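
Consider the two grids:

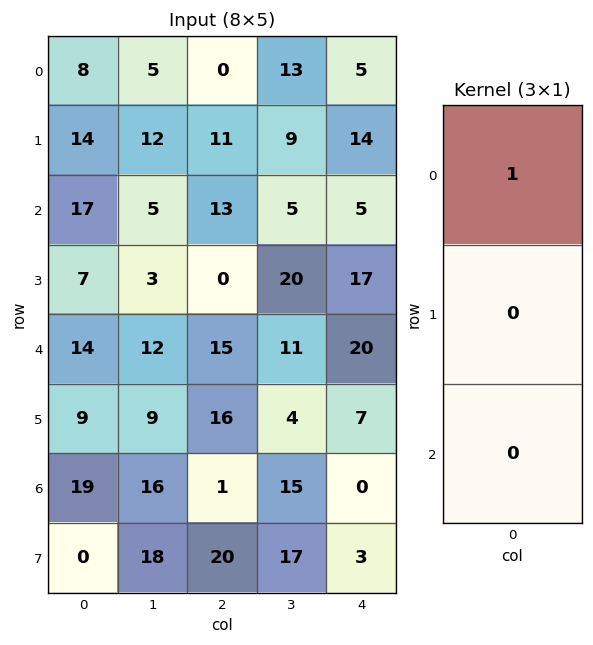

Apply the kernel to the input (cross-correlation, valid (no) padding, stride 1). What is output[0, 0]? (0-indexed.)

The receptive field on the input at this output position is [8 / 14 / 17]. Elementwise product with the kernel and sum: 8·1.

8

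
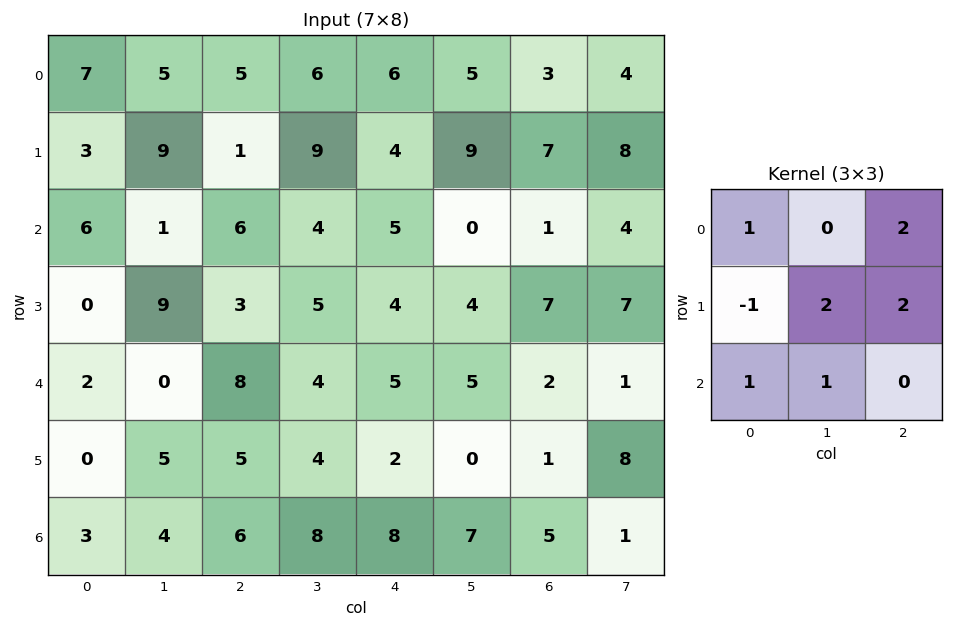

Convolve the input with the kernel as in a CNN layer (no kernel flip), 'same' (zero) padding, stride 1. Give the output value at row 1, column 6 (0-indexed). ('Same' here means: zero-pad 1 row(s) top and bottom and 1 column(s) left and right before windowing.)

35

The receptive field on the zero-padded input at this output position is [5 3 4 / 9 7 8 / 0 1 4]. Elementwise product with the kernel and sum: 5·1 + 4·2 + 9·-1 + 7·2 + 8·2 + 0·1 + 1·1.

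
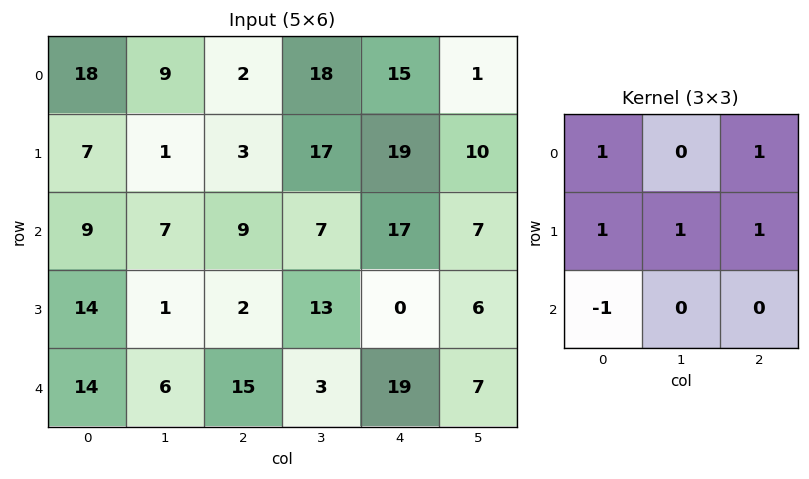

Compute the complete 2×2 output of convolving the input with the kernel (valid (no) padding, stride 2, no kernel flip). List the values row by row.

22 47
21 26

Output[0,0]: The receptive field on the input at this output position is [18 9 2 / 7 1 3 / 9 7 9]. Elementwise product with the kernel and sum: 18·1 + 2·1 + 7·1 + 1·1 + 3·1 + 9·-1.
Output[0,1]: The receptive field on the input at this output position is [2 18 15 / 3 17 19 / 9 7 17]. Elementwise product with the kernel and sum: 2·1 + 15·1 + 3·1 + 17·1 + 19·1 + 9·-1.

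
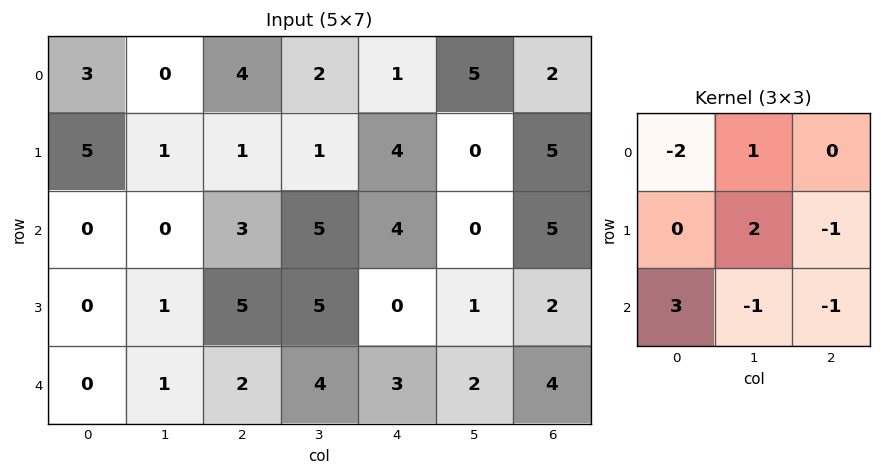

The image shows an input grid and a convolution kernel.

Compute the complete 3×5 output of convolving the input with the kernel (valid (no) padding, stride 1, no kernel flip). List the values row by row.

-8 -3 -8 16 5
-18 -7 15 24 -16
-6 5 8 0 -5

Output[0,0]: The receptive field on the input at this output position is [3 0 4 / 5 1 1 / 0 0 3]. Elementwise product with the kernel and sum: 3·-2 + 0·1 + 1·2 + 1·-1 + 0·3 + 0·-1 + 3·-1.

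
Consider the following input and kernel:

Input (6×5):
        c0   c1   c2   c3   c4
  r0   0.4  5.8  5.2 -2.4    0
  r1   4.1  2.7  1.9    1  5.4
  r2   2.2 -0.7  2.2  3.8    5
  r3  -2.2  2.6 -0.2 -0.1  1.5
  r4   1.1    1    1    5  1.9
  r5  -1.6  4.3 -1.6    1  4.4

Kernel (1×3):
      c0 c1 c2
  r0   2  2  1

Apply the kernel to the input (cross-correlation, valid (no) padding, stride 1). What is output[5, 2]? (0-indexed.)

The receptive field on the input at this output position is [-1.6 1 4.4]. Elementwise product with the kernel and sum: -1.6·2 + 1·2 + 4.4·1.

3.2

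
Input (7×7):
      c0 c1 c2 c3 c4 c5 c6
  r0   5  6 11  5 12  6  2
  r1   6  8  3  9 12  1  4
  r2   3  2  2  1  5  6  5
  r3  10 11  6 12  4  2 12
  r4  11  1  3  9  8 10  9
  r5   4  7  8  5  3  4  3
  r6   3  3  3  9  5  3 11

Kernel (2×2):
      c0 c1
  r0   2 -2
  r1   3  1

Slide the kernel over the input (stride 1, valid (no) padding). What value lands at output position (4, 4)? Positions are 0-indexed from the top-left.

9

The receptive field on the input at this output position is [8 10 / 3 4]. Elementwise product with the kernel and sum: 8·2 + 10·-2 + 3·3 + 4·1.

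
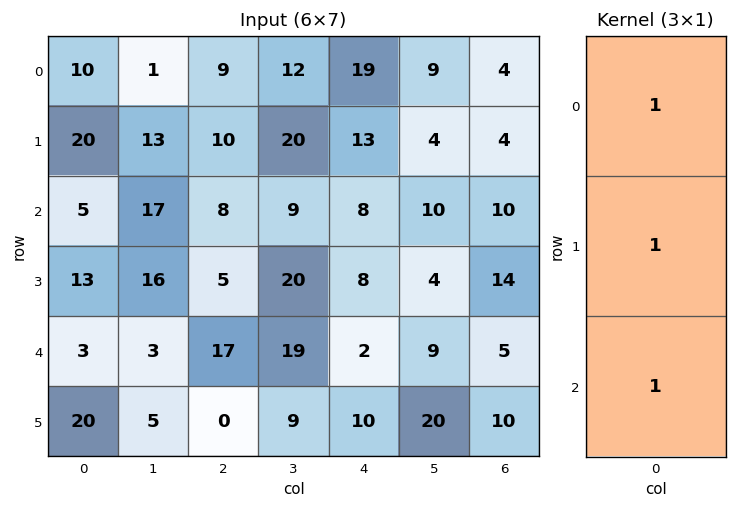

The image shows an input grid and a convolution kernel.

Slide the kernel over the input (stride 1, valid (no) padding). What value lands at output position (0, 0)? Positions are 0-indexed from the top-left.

The receptive field on the input at this output position is [10 / 20 / 5]. Elementwise product with the kernel and sum: 10·1 + 20·1 + 5·1.

35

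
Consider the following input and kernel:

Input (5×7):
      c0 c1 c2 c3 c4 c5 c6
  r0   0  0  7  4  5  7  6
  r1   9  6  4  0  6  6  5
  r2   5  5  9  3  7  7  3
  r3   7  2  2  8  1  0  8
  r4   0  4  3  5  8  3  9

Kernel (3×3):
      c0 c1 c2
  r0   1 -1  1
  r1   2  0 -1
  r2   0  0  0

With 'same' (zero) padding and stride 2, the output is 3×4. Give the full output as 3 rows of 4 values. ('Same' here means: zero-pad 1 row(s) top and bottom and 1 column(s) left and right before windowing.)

0 -4 1 14
-8 9 -1 15
-9 11 14 -2

Output[0,0]: The receptive field on the zero-padded input at this output position is [0 0 0 / 0 0 0 / 0 9 6]. Elementwise product with the kernel and sum: 0·1 + 0·-1 + 0·1 + 0·2 + 0·-1.
Output[0,1]: The receptive field on the zero-padded input at this output position is [0 0 0 / 0 7 4 / 6 4 0]. Elementwise product with the kernel and sum: 0·1 + 0·-1 + 0·1 + 0·2 + 4·-1.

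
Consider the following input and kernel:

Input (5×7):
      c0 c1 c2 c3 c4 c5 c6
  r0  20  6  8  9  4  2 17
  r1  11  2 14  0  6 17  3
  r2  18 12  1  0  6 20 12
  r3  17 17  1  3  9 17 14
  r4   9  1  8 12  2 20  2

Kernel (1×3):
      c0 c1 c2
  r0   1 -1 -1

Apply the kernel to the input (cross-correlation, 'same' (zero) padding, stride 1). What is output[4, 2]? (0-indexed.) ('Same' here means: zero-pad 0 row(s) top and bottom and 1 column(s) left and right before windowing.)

-19

The receptive field on the zero-padded input at this output position is [1 8 12]. Elementwise product with the kernel and sum: 1·1 + 8·-1 + 12·-1.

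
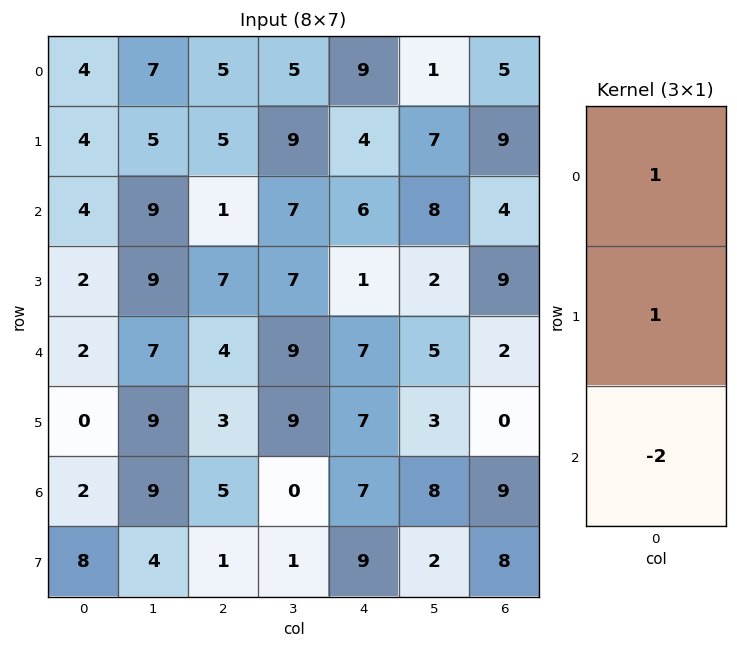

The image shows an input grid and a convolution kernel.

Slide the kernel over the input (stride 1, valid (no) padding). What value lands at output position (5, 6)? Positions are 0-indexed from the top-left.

The receptive field on the input at this output position is [0 / 9 / 8]. Elementwise product with the kernel and sum: 0·1 + 9·1 + 8·-2.

-7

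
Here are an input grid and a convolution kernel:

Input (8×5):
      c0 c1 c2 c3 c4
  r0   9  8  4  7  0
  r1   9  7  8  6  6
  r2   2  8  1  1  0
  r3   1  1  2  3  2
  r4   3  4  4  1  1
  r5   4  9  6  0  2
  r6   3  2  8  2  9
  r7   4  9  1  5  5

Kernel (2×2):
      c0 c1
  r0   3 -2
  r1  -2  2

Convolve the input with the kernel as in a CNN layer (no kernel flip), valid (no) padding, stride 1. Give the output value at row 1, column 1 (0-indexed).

The receptive field on the input at this output position is [7 8 / 8 1]. Elementwise product with the kernel and sum: 7·3 + 8·-2 + 8·-2 + 1·2.

-9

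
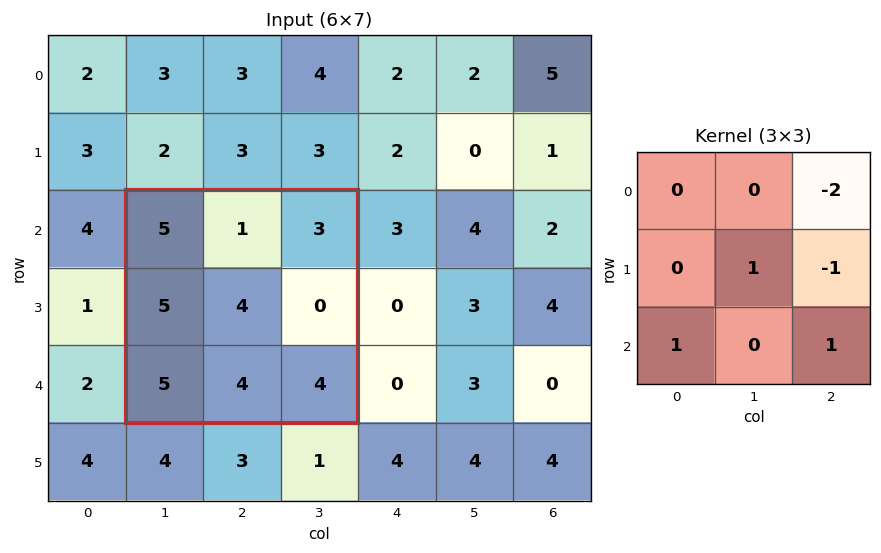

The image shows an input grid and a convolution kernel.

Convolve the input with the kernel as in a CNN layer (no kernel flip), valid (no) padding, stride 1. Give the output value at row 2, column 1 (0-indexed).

The receptive field on the input at this output position is [5 1 3 / 5 4 0 / 5 4 4]. Elementwise product with the kernel and sum: 3·-2 + 4·1 + 0·-1 + 5·1 + 4·1.

7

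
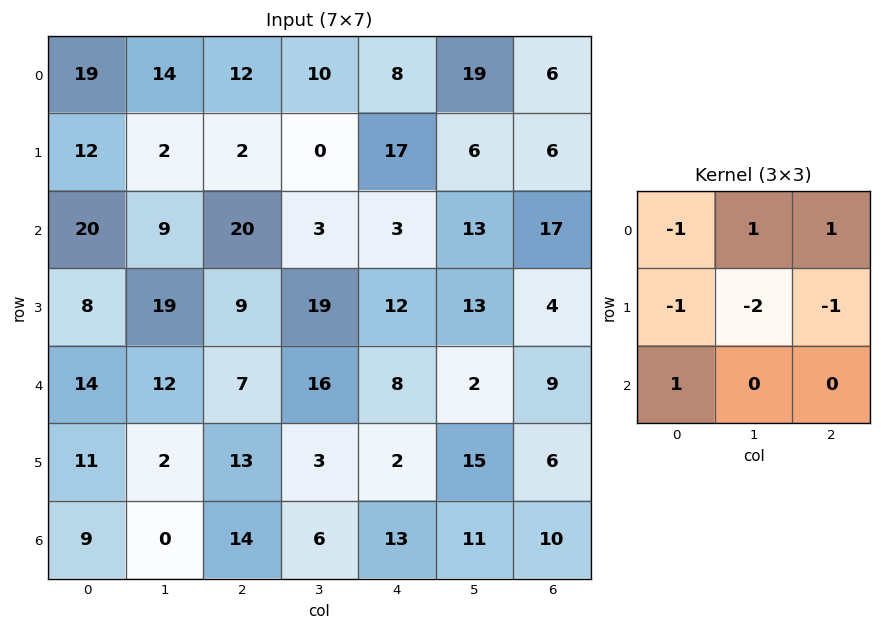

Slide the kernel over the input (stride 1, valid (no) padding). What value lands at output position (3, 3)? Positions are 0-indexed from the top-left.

The receptive field on the input at this output position is [19 12 13 / 16 8 2 / 3 2 15]. Elementwise product with the kernel and sum: 19·-1 + 12·1 + 13·1 + 16·-1 + 8·-2 + 2·-1 + 3·1.

-25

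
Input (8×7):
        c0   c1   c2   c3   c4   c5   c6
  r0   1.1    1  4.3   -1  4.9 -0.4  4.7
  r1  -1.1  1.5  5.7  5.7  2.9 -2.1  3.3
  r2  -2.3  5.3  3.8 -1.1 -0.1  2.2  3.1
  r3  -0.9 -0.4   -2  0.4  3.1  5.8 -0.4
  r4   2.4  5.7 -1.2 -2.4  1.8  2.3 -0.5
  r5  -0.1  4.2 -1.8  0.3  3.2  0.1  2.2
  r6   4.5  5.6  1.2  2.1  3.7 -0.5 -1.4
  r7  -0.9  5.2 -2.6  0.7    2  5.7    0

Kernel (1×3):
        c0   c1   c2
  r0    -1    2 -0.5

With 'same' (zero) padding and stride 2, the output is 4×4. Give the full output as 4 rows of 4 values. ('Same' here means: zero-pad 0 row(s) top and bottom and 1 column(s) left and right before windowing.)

1.7 8.1 11 9.8
-7.25 2.85 -0.2 4
1.95 -6.9 4.85 -3.3
6.2 -4.25 5.55 -2.3

Output[0,0]: The receptive field on the zero-padded input at this output position is [0 1.1 1]. Elementwise product with the kernel and sum: 0·-1 + 1.1·2 + 1·-0.5.
Output[0,1]: The receptive field on the zero-padded input at this output position is [1 4.3 -1]. Elementwise product with the kernel and sum: 1·-1 + 4.3·2 + -1·-0.5.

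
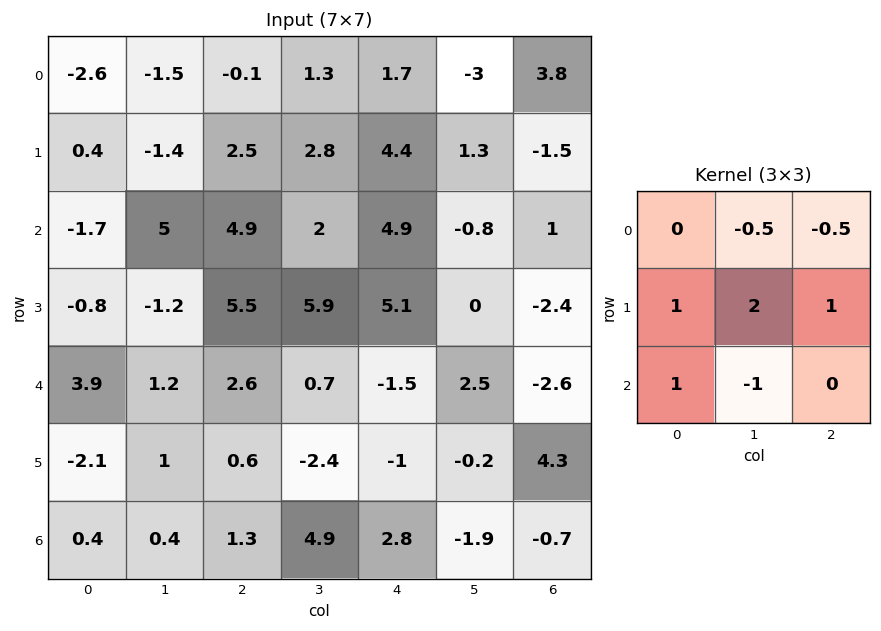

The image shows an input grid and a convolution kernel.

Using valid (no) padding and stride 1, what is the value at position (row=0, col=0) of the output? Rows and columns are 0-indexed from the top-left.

-5.8

The receptive field on the input at this output position is [-2.6 -1.5 -0.1 / 0.4 -1.4 2.5 / -1.7 5 4.9]. Elementwise product with the kernel and sum: -1.5·-0.5 + -0.1·-0.5 + 0.4·1 + -1.4·2 + 2.5·1 + -1.7·1 + 5·-1.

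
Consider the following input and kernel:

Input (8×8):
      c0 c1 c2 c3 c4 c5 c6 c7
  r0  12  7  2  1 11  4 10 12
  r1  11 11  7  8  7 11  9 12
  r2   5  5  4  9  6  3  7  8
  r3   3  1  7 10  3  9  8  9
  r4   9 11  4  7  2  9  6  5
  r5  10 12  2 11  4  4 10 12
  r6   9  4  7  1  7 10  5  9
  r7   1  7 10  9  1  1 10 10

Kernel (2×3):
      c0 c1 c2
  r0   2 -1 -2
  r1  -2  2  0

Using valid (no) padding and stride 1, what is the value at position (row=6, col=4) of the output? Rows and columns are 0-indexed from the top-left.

The receptive field on the input at this output position is [7 10 5 / 1 1 10]. Elementwise product with the kernel and sum: 7·2 + 10·-1 + 5·-2 + 1·-2 + 1·2.

-6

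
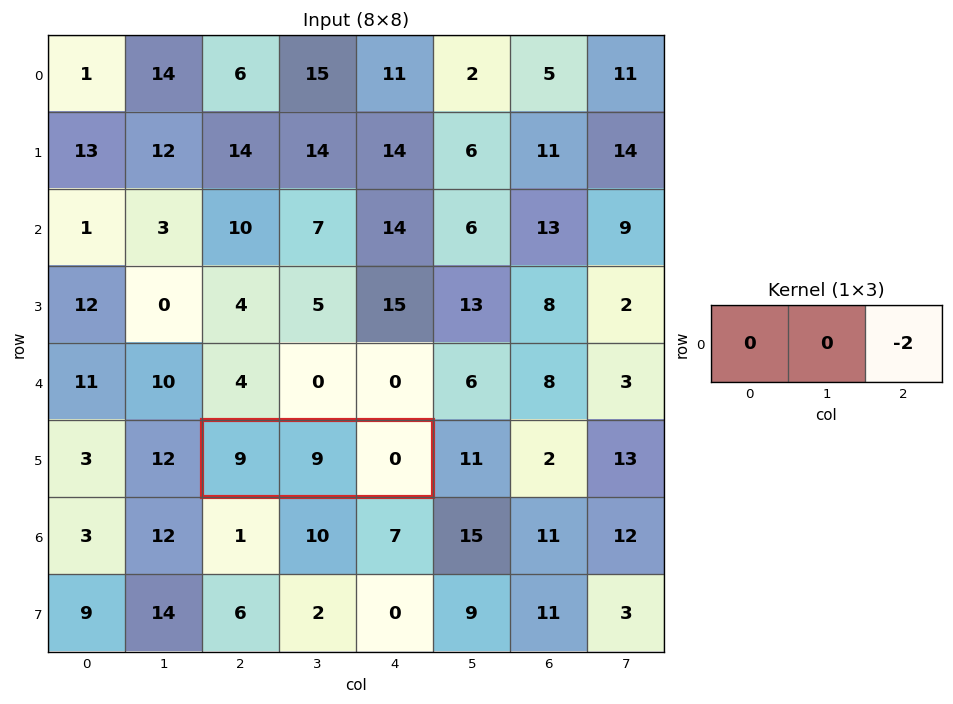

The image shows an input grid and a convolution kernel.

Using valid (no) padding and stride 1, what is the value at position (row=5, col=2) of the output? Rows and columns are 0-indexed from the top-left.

The receptive field on the input at this output position is [9 9 0]. Elementwise product with the kernel and sum: 0·-2.

0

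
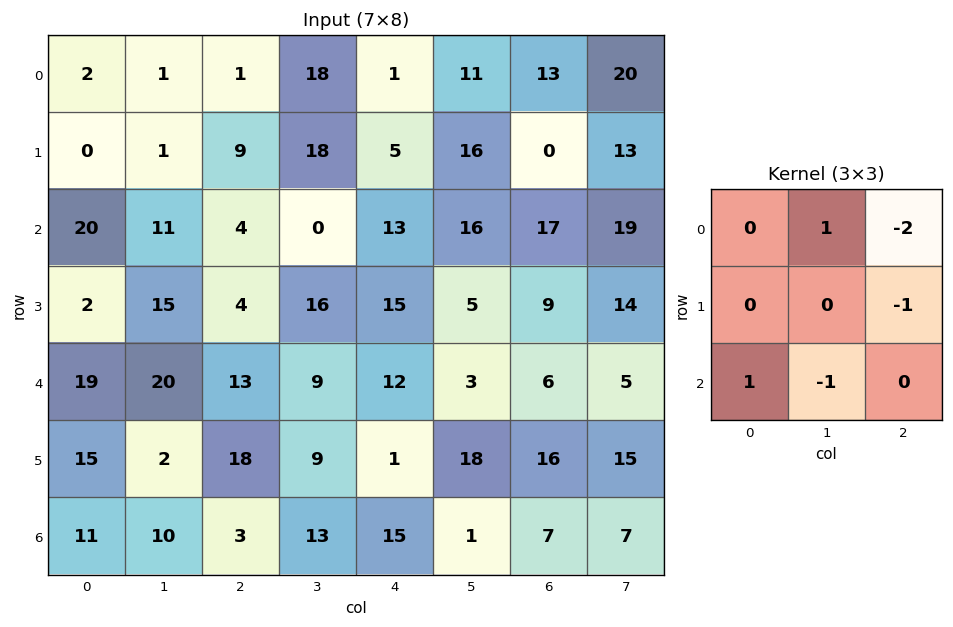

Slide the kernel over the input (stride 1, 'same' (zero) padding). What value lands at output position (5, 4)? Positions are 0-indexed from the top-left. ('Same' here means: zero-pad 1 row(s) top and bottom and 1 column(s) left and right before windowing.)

The receptive field on the zero-padded input at this output position is [9 12 3 / 9 1 18 / 13 15 1]. Elementwise product with the kernel and sum: 12·1 + 3·-2 + 18·-1 + 13·1 + 15·-1.

-14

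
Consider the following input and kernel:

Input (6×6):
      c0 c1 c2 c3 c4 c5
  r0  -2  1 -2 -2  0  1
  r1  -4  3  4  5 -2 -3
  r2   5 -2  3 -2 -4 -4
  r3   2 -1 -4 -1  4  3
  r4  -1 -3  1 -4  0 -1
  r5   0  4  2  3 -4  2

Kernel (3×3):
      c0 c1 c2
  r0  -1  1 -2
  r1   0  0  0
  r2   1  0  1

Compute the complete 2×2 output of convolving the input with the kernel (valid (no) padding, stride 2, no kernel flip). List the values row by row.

15 -1
-13 4

Output[0,0]: The receptive field on the input at this output position is [-2 1 -2 / -4 3 4 / 5 -2 3]. Elementwise product with the kernel and sum: -2·-1 + 1·1 + -2·-2 + 5·1 + 3·1.
Output[0,1]: The receptive field on the input at this output position is [-2 -2 0 / 4 5 -2 / 3 -2 -4]. Elementwise product with the kernel and sum: -2·-1 + -2·1 + 0·-2 + 3·1 + -4·1.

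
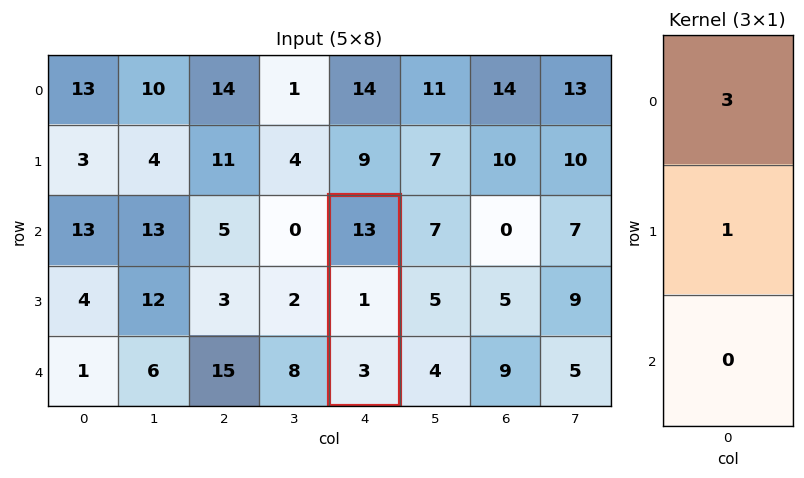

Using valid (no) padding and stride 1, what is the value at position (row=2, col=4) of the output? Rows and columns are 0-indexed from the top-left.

40

The receptive field on the input at this output position is [13 / 1 / 3]. Elementwise product with the kernel and sum: 13·3 + 1·1.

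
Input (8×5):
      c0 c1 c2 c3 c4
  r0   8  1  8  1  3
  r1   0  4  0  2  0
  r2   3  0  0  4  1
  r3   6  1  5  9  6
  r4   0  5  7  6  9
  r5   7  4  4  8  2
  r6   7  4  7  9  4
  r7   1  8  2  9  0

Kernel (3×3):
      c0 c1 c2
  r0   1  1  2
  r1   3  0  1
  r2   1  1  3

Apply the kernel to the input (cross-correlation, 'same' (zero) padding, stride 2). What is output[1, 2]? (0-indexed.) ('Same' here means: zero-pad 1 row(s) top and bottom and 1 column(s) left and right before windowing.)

29

The receptive field on the zero-padded input at this output position is [2 0 0 / 4 1 0 / 9 6 0]. Elementwise product with the kernel and sum: 2·1 + 0·1 + 0·2 + 4·3 + 0·1 + 9·1 + 6·1 + 0·3.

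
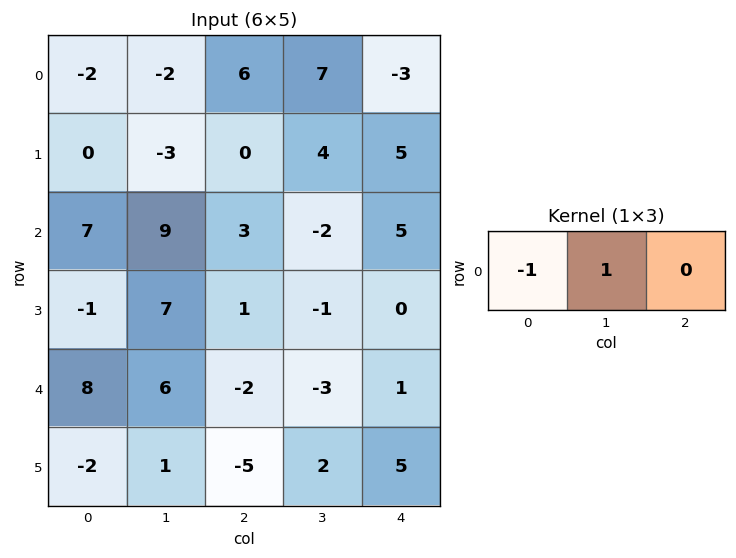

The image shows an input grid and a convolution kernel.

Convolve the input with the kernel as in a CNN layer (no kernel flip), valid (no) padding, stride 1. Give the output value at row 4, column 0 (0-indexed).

-2

The receptive field on the input at this output position is [8 6 -2]. Elementwise product with the kernel and sum: 8·-1 + 6·1.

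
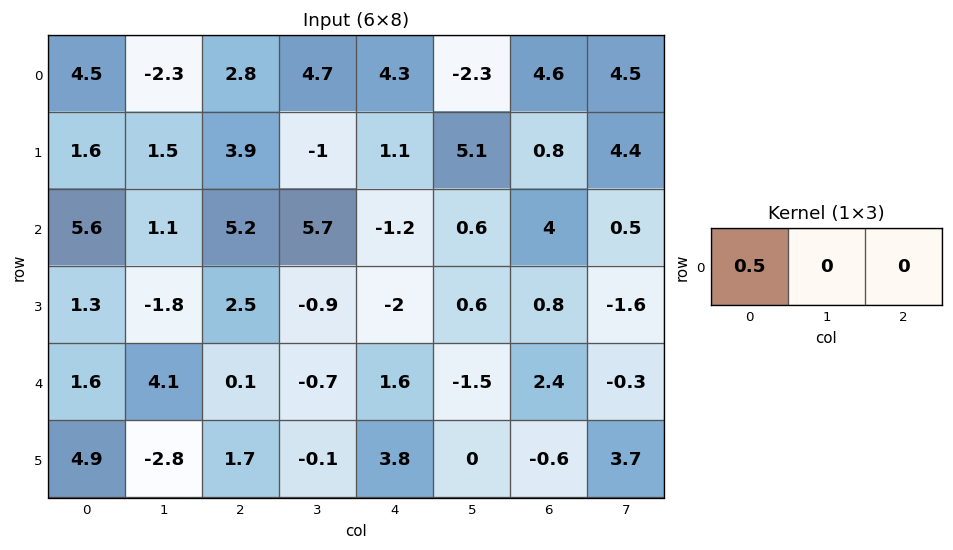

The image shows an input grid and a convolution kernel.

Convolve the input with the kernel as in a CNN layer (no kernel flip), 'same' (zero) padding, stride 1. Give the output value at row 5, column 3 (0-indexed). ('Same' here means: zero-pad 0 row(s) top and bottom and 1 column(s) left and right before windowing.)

0.85

The receptive field on the zero-padded input at this output position is [1.7 -0.1 3.8]. Elementwise product with the kernel and sum: 1.7·0.5.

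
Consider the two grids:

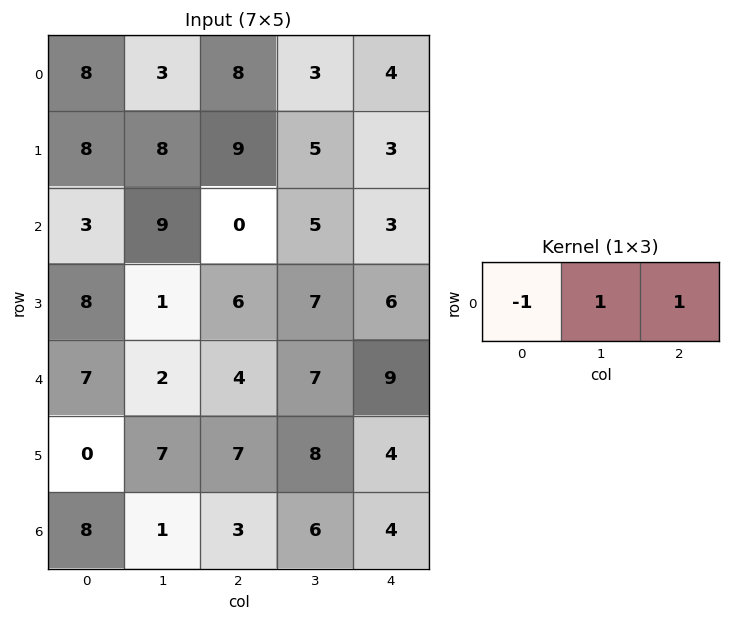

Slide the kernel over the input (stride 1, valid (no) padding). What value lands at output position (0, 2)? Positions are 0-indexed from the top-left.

The receptive field on the input at this output position is [8 3 4]. Elementwise product with the kernel and sum: 8·-1 + 3·1 + 4·1.

-1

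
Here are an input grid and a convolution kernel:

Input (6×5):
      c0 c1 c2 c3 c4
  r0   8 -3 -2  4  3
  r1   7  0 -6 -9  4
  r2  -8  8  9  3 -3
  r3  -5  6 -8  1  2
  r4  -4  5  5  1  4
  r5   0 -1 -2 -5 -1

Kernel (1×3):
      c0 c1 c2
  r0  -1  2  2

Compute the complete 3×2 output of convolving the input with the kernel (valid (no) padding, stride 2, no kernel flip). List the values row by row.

Output[0,0]: The receptive field on the input at this output position is [8 -3 -2]. Elementwise product with the kernel and sum: 8·-1 + -3·2 + -2·2.

-18 16
42 -9
24 5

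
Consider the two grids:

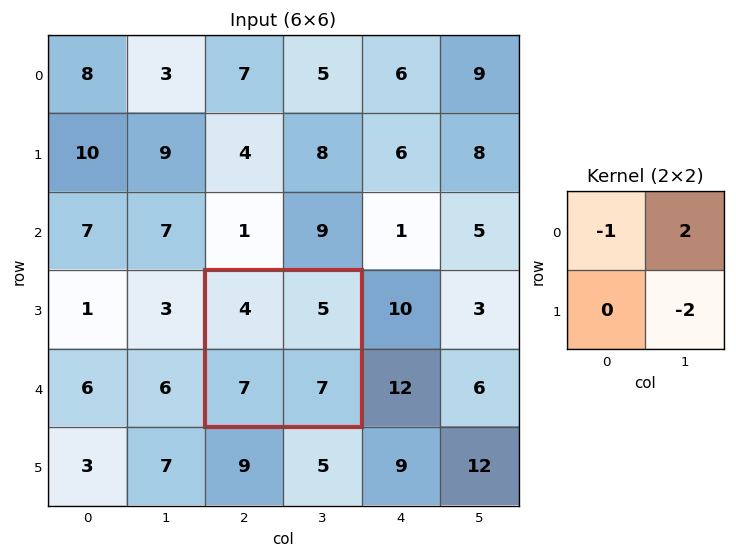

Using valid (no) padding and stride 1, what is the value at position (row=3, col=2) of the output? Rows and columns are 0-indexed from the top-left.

The receptive field on the input at this output position is [4 5 / 7 7]. Elementwise product with the kernel and sum: 4·-1 + 5·2 + 7·-2.

-8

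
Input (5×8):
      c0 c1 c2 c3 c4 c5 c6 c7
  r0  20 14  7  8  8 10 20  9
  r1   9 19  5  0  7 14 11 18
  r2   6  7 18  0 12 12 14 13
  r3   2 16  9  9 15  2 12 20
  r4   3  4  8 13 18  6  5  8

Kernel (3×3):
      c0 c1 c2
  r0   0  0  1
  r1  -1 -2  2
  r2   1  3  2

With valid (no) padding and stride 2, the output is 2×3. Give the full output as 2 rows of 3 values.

Output[0,0]: The receptive field on the input at this output position is [20 14 7 / 9 19 5 / 6 7 18]. Elementwise product with the kernel and sum: 7·1 + 9·-1 + 19·-2 + 5·2 + 6·1 + 7·3 + 18·2.

33 59 83
33 98 65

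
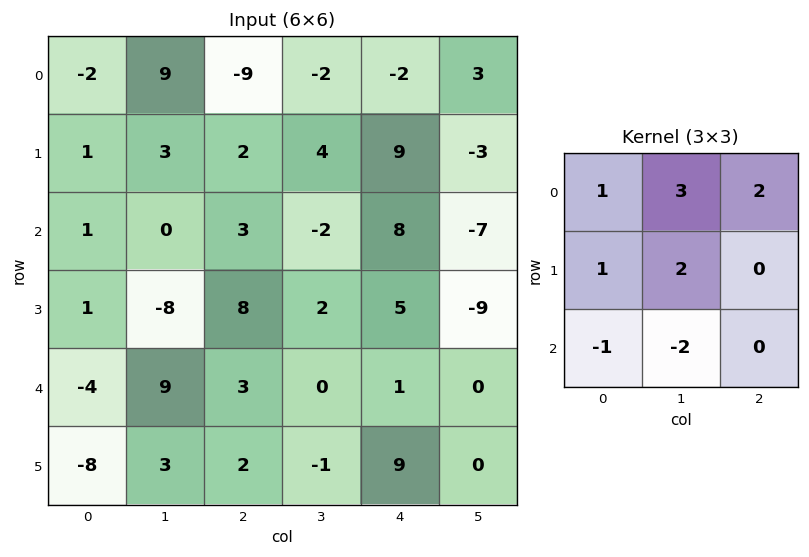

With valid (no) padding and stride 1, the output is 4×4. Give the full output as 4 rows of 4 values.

Output[0,0]: The receptive field on the input at this output position is [-2 9 -9 / 1 3 2 / 1 0 3]. Elementwise product with the kernel and sum: -2·1 + 9·3 + -9·2 + 1·1 + 3·2 + 1·-1 + 0·-2.

13 -21 -8 6
30 15 19 27
-22 -2 22 18
9 28 27 -16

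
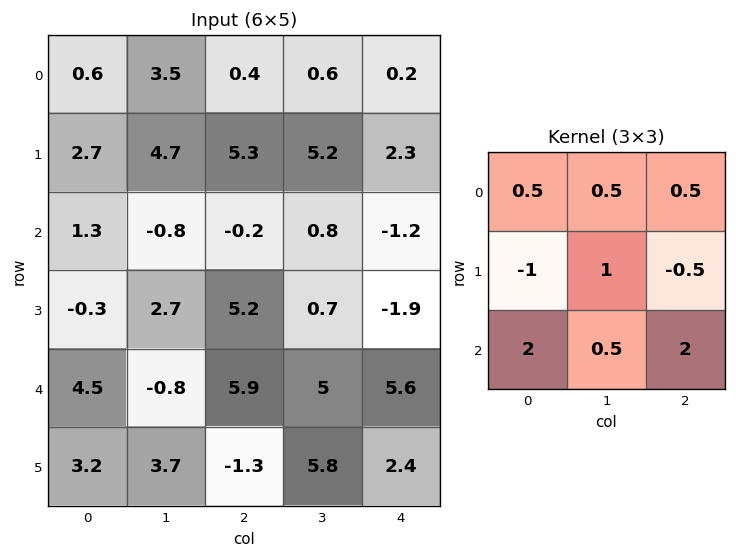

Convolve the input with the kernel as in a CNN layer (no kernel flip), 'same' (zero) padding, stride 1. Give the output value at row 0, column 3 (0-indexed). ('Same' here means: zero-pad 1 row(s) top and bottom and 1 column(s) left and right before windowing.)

17.9

The receptive field on the zero-padded input at this output position is [0 0 0 / 0.4 0.6 0.2 / 5.3 5.2 2.3]. Elementwise product with the kernel and sum: 0·0.5 + 0·0.5 + 0·0.5 + 0.4·-1 + 0.6·1 + 0.2·-0.5 + 5.3·2 + 5.2·0.5 + 2.3·2.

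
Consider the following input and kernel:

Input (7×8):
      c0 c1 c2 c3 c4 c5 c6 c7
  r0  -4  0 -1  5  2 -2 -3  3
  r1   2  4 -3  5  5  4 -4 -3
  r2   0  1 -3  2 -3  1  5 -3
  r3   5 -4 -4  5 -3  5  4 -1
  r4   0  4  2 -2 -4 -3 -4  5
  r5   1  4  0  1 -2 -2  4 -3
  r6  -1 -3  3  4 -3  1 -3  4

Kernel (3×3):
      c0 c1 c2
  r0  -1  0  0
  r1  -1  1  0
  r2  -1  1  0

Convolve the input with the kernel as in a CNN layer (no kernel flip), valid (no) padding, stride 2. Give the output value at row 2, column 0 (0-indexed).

1

The receptive field on the input at this output position is [0 4 2 / 1 4 0 / -1 -3 3]. Elementwise product with the kernel and sum: 0·-1 + 1·-1 + 4·1 + -1·-1 + -3·1.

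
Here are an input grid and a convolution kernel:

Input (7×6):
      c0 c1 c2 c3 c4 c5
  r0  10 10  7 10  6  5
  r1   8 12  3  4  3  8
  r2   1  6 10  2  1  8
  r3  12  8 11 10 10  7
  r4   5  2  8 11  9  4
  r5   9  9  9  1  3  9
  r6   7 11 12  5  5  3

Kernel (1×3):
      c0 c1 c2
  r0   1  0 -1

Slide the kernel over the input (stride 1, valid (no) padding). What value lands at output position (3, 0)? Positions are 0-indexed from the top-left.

1

The receptive field on the input at this output position is [12 8 11]. Elementwise product with the kernel and sum: 12·1 + 11·-1.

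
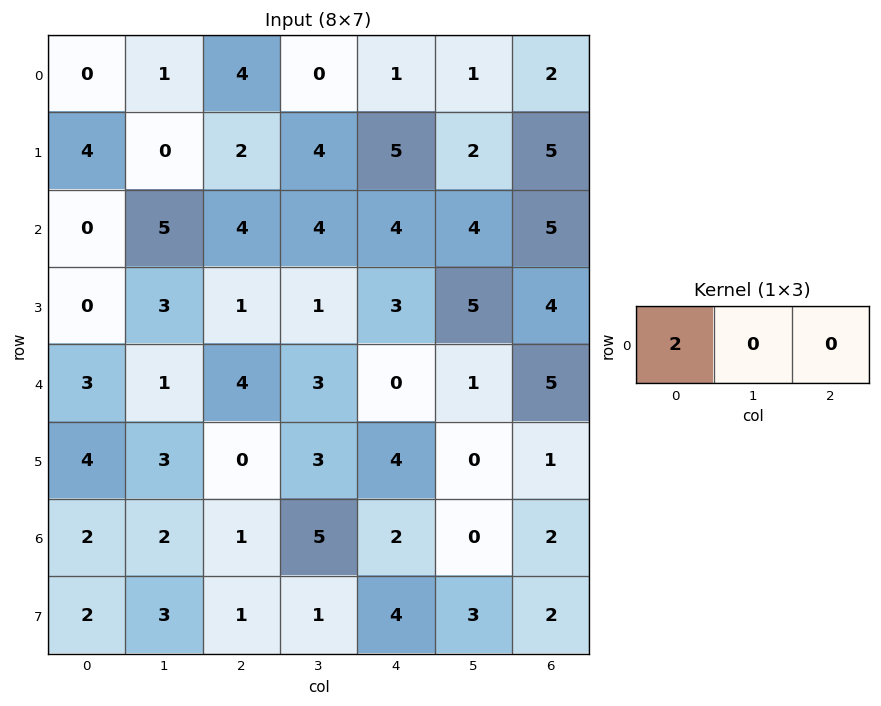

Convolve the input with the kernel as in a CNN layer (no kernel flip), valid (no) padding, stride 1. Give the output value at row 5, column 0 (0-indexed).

The receptive field on the input at this output position is [4 3 0]. Elementwise product with the kernel and sum: 4·2.

8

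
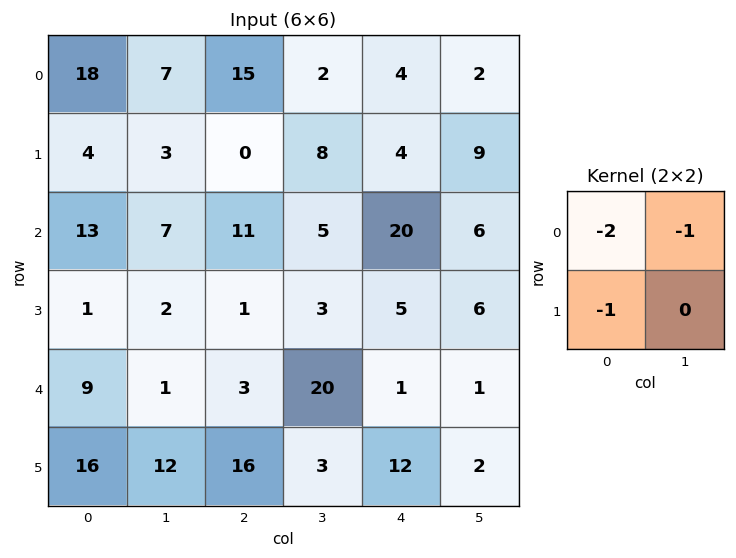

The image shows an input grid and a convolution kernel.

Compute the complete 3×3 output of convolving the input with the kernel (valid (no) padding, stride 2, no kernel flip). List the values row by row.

-47 -32 -14
-34 -28 -51
-35 -42 -15

Output[0,0]: The receptive field on the input at this output position is [18 7 / 4 3]. Elementwise product with the kernel and sum: 18·-2 + 7·-1 + 4·-1.
Output[0,1]: The receptive field on the input at this output position is [15 2 / 0 8]. Elementwise product with the kernel and sum: 15·-2 + 2·-1 + 0·-1.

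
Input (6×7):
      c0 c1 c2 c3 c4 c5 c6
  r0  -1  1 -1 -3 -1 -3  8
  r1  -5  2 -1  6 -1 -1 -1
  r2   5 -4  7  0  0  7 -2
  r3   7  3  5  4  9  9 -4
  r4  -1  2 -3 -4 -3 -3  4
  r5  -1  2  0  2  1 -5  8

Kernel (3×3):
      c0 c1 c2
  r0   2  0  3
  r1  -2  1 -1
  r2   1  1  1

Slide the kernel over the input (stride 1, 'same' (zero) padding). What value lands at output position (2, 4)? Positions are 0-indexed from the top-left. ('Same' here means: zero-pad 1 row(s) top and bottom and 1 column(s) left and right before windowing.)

The receptive field on the zero-padded input at this output position is [6 -1 -1 / 0 0 7 / 4 9 9]. Elementwise product with the kernel and sum: 6·2 + -1·3 + 0·-2 + 0·1 + 7·-1 + 4·1 + 9·1 + 9·1.

24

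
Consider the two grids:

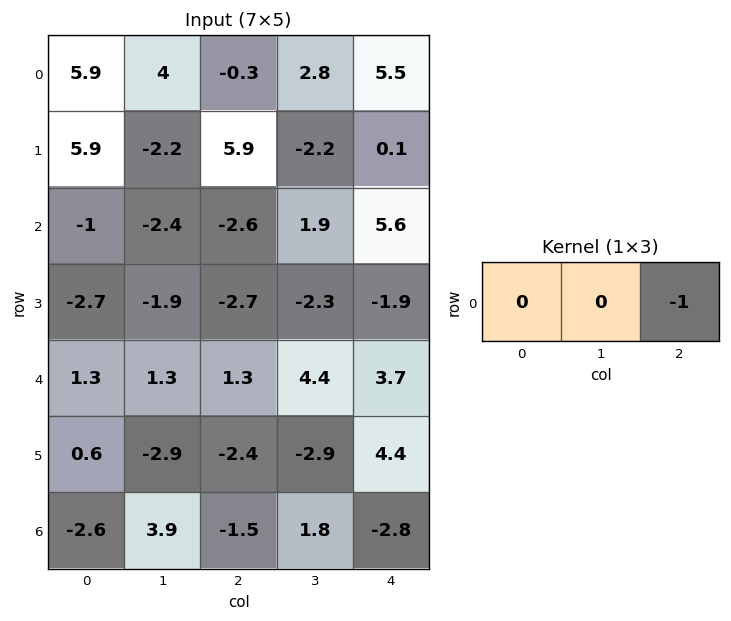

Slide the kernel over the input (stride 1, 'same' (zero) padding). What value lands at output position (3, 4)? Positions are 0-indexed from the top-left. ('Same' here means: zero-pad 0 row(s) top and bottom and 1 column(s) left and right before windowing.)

The receptive field on the zero-padded input at this output position is [-2.3 -1.9 0]. Elementwise product with the kernel and sum: 0·-1.

0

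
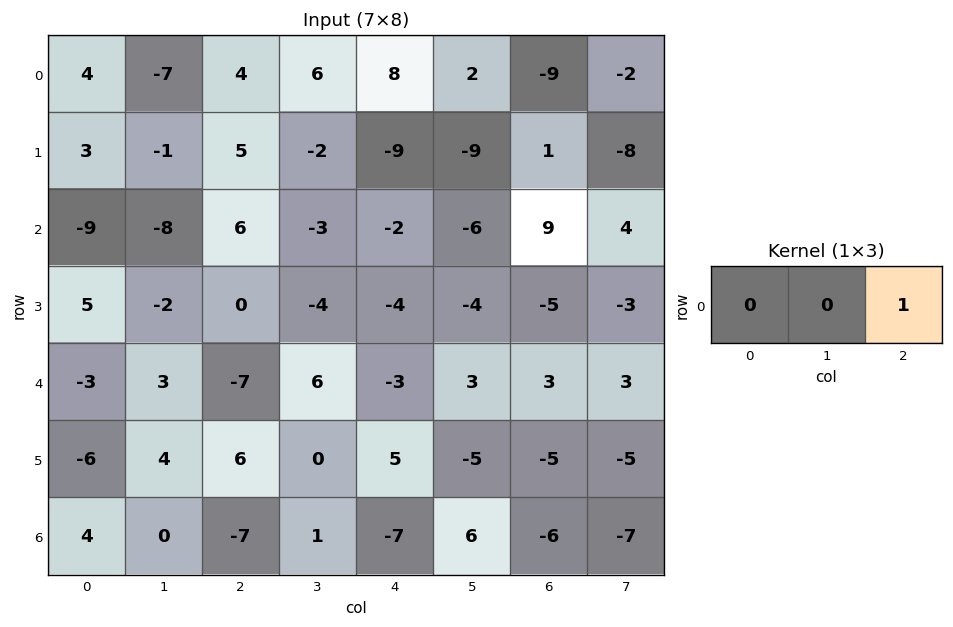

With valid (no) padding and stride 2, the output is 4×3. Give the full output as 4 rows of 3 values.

Output[0,0]: The receptive field on the input at this output position is [4 -7 4]. Elementwise product with the kernel and sum: 4·1.

4 8 -9
6 -2 9
-7 -3 3
-7 -7 -6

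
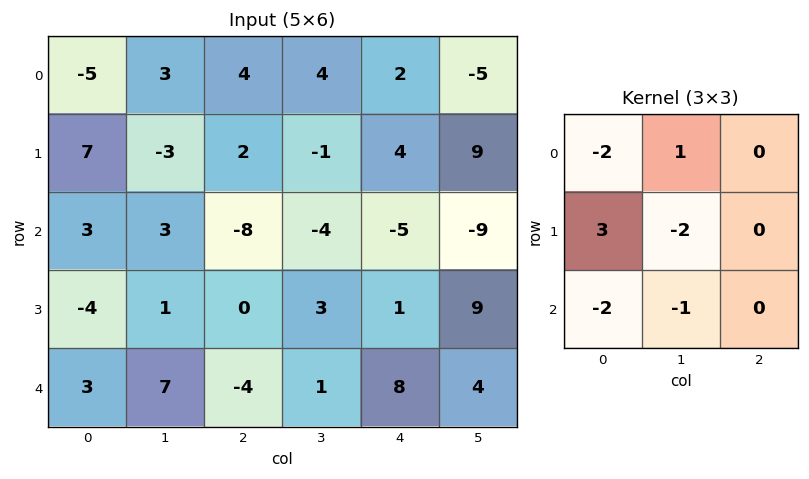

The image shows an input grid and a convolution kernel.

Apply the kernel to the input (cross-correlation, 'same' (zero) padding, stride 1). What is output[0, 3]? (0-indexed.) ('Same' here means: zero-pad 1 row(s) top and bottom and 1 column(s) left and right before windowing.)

The receptive field on the zero-padded input at this output position is [0 0 0 / 4 4 2 / 2 -1 4]. Elementwise product with the kernel and sum: 0·-2 + 0·1 + 4·3 + 4·-2 + 2·-2 + -1·-1.

1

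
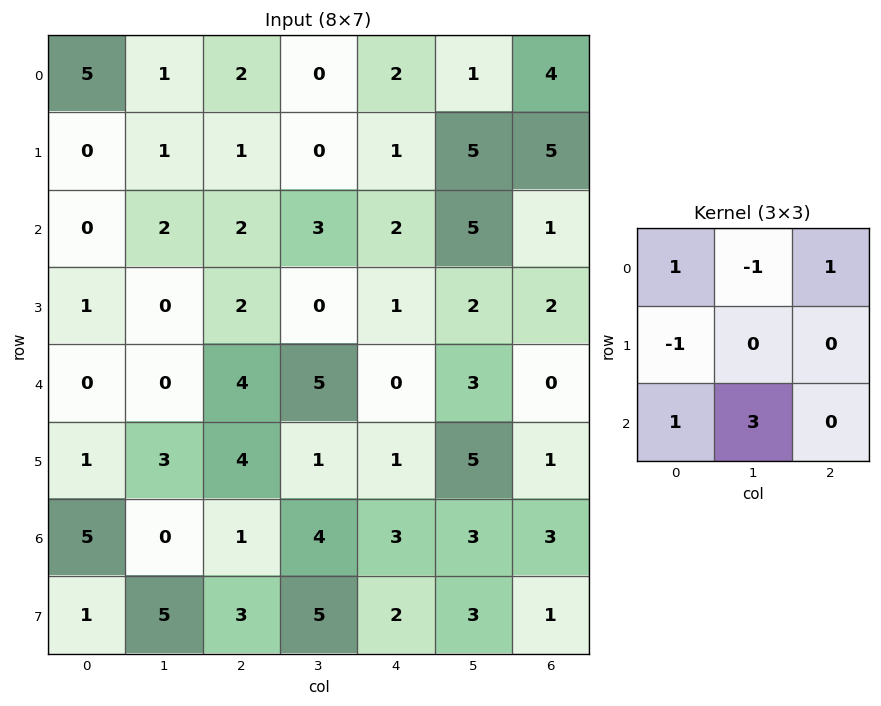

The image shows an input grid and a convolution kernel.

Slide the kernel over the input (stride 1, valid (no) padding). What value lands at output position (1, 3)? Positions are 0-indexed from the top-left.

4

The receptive field on the input at this output position is [0 1 5 / 3 2 5 / 0 1 2]. Elementwise product with the kernel and sum: 0·1 + 1·-1 + 5·1 + 3·-1 + 0·1 + 1·3.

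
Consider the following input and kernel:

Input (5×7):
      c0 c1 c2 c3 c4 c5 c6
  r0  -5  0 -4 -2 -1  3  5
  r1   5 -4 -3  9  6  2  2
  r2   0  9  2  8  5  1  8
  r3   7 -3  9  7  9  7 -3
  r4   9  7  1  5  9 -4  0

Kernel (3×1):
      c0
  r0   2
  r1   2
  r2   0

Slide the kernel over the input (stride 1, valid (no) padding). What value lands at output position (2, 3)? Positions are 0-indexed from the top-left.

30

The receptive field on the input at this output position is [8 / 7 / 5]. Elementwise product with the kernel and sum: 8·2 + 7·2.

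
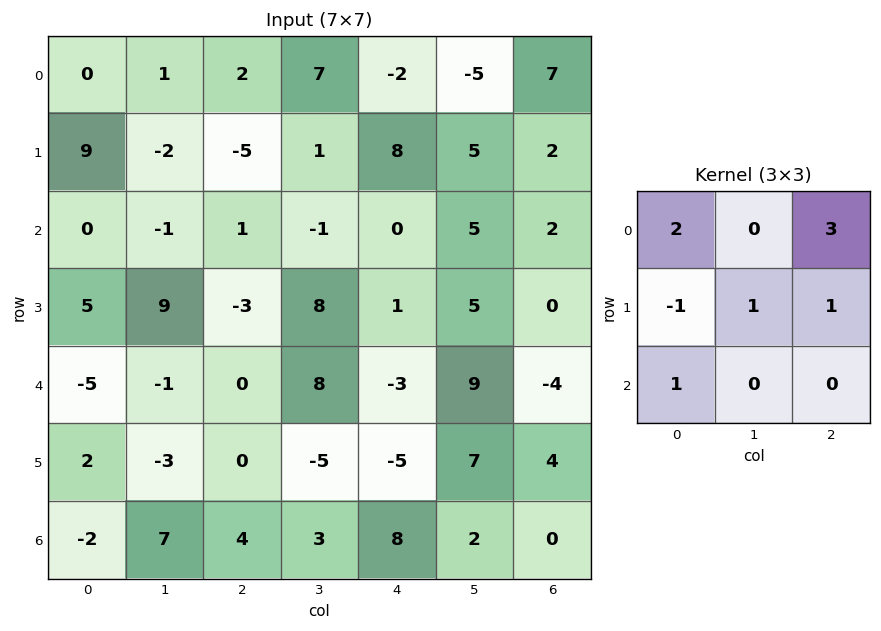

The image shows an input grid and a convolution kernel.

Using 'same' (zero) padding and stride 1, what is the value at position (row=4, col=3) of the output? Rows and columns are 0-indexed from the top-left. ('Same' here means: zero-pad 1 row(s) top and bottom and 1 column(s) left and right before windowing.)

2

The receptive field on the zero-padded input at this output position is [-3 8 1 / 0 8 -3 / 0 -5 -5]. Elementwise product with the kernel and sum: -3·2 + 1·3 + 0·-1 + 8·1 + -3·1 + 0·1.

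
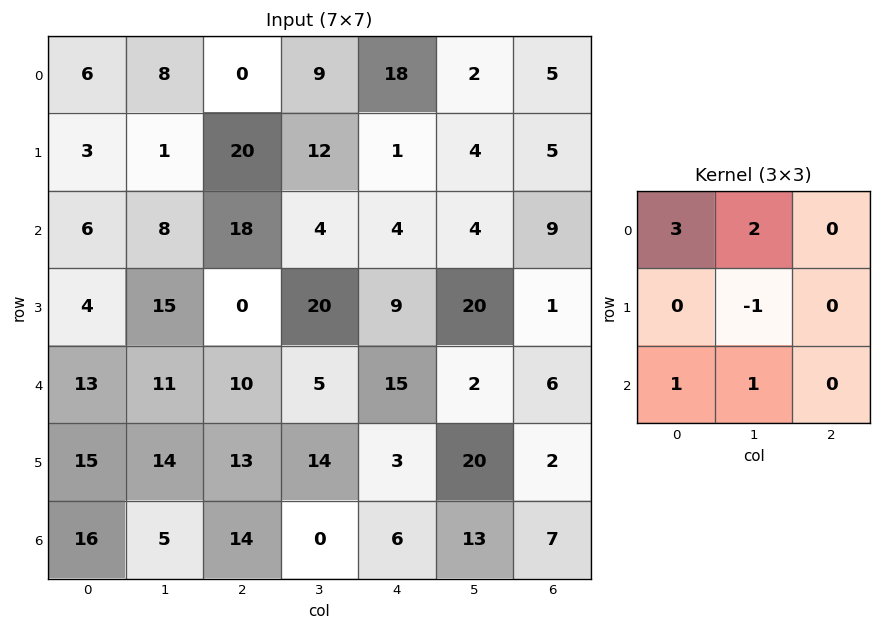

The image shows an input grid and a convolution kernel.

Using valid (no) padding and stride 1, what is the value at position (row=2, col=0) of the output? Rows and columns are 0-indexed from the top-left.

The receptive field on the input at this output position is [6 8 18 / 4 15 0 / 13 11 10]. Elementwise product with the kernel and sum: 6·3 + 8·2 + 15·-1 + 13·1 + 11·1.

43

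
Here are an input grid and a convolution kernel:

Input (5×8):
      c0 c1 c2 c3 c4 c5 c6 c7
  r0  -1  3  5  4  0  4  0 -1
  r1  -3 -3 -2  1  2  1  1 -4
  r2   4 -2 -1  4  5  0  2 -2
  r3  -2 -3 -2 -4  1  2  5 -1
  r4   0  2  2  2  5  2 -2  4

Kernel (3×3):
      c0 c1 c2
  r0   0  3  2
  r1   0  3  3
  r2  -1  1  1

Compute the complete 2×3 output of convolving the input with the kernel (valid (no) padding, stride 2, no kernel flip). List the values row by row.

Output[0,0]: The receptive field on the input at this output position is [-1 3 5 / -3 -3 -2 / 4 -2 -1]. Elementwise product with the kernel and sum: 3·3 + 5·2 + -3·3 + -2·3 + 4·-1 + -2·1 + -1·1.

-3 31 15
-19 18 20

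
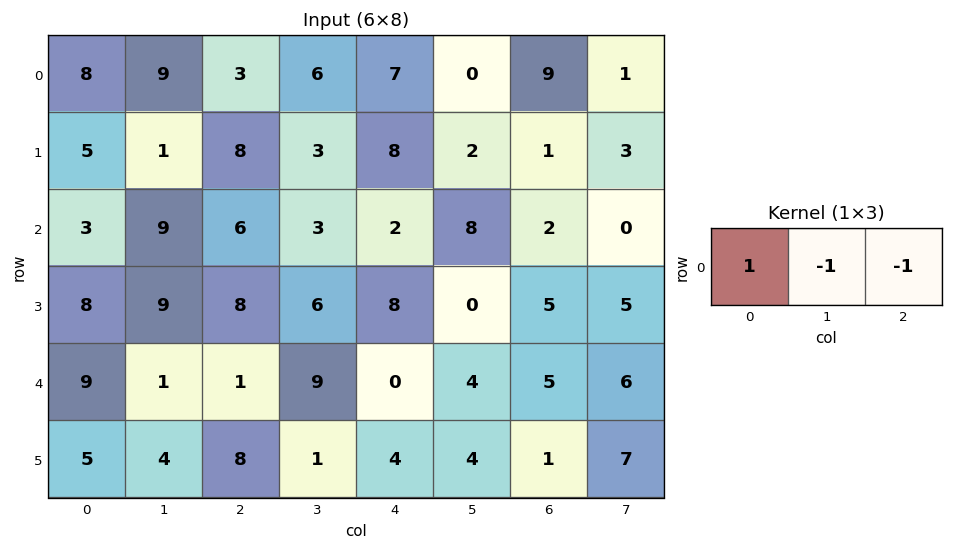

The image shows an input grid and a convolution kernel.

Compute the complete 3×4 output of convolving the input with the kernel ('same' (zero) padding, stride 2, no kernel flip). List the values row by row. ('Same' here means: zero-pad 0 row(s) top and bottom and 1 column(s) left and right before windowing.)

-17 0 -1 -10
-12 0 -7 6
-10 -9 5 -7

Output[0,0]: The receptive field on the zero-padded input at this output position is [0 8 9]. Elementwise product with the kernel and sum: 0·1 + 8·-1 + 9·-1.
Output[0,1]: The receptive field on the zero-padded input at this output position is [9 3 6]. Elementwise product with the kernel and sum: 9·1 + 3·-1 + 6·-1.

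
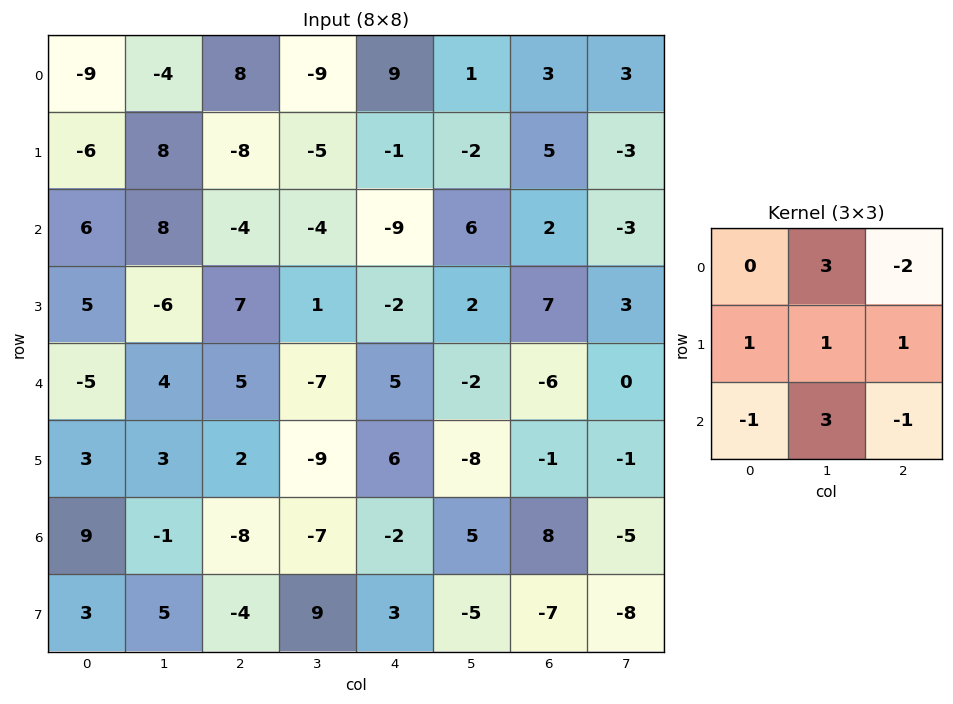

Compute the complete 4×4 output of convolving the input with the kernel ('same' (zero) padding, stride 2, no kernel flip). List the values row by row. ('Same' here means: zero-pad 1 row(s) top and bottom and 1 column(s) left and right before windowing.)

Output[0,0]: The receptive field on the zero-padded input at this output position is [0 0 0 / 0 -9 -4 / 0 -6 8]. Elementwise product with the kernel and sum: 0·3 + 0·-2 + 0·1 + -9·1 + -4·1 + 0·-1 + -6·3 + 8·-1.

-39 -32 5 27
1 12 -15 42
32 33 21 13
15 -18 35 -1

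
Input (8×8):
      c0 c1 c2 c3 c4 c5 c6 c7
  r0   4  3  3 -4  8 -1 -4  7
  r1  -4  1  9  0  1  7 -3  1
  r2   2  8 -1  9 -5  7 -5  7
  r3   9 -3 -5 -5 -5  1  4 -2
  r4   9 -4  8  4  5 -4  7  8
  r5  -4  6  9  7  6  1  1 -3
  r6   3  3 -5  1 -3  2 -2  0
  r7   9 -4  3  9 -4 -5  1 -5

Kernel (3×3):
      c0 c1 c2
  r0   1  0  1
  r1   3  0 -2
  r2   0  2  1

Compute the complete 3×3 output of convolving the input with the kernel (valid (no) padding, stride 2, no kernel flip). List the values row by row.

-8 49 22
38 2 -34
-12 27 30

Output[0,0]: The receptive field on the input at this output position is [4 3 3 / -4 1 9 / 2 8 -1]. Elementwise product with the kernel and sum: 4·1 + 3·1 + -4·3 + 9·-2 + 8·2 + -1·1.
Output[0,1]: The receptive field on the input at this output position is [3 -4 8 / 9 0 1 / -1 9 -5]. Elementwise product with the kernel and sum: 3·1 + 8·1 + 9·3 + 1·-2 + 9·2 + -5·1.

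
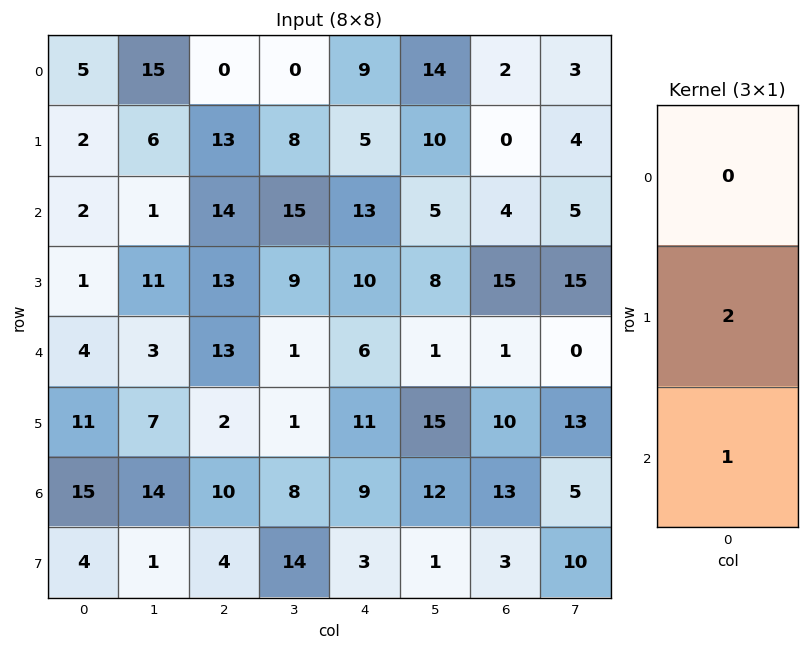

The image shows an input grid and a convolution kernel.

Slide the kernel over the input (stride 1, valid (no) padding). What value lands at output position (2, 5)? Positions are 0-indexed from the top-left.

17

The receptive field on the input at this output position is [5 / 8 / 1]. Elementwise product with the kernel and sum: 8·2 + 1·1.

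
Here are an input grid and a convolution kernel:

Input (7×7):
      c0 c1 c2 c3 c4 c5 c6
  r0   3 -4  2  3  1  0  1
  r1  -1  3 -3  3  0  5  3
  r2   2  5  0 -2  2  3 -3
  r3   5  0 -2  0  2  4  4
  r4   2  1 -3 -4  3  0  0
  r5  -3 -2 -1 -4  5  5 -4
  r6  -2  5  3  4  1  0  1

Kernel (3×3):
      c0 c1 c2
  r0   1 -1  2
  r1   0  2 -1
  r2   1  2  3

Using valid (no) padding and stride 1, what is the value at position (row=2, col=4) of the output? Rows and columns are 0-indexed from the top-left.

The receptive field on the input at this output position is [2 3 -3 / 2 4 4 / 3 0 0]. Elementwise product with the kernel and sum: 2·1 + 3·-1 + -3·2 + 4·2 + 4·-1 + 3·1 + 0·2 + 0·3.

0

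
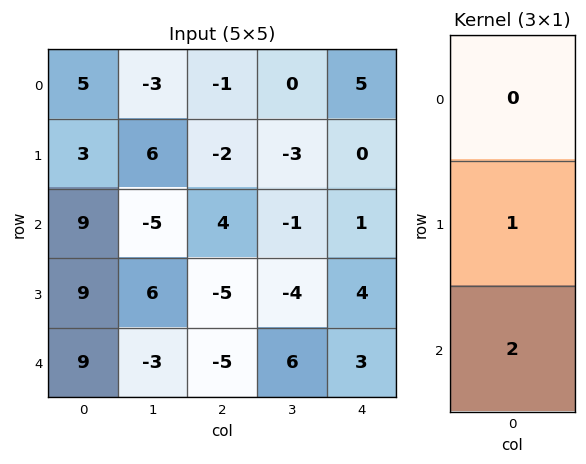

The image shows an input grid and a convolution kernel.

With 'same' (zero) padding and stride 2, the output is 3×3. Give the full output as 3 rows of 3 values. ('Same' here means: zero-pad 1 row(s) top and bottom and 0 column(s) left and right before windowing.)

Output[0,0]: The receptive field on the zero-padded input at this output position is [0 / 5 / 3]. Elementwise product with the kernel and sum: 5·1 + 3·2.

11 -5 5
27 -6 9
9 -5 3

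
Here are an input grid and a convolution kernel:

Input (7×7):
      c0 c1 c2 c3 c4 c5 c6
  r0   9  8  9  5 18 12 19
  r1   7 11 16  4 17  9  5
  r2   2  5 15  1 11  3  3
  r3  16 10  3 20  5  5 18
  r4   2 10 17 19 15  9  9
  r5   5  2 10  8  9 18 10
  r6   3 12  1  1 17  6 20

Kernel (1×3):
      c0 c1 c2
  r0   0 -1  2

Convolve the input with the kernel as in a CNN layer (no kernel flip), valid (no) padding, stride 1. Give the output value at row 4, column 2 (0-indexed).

11

The receptive field on the input at this output position is [17 19 15]. Elementwise product with the kernel and sum: 19·-1 + 15·2.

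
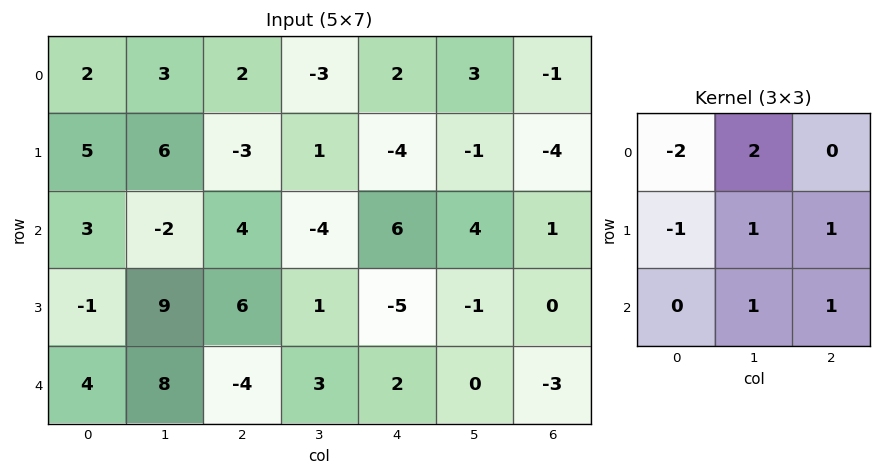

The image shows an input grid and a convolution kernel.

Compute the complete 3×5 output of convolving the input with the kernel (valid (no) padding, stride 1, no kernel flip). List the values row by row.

2 -10 -8 14 6
16 -9 2 -2 4
10 9 -21 15 -3

Output[0,0]: The receptive field on the input at this output position is [2 3 2 / 5 6 -3 / 3 -2 4]. Elementwise product with the kernel and sum: 2·-2 + 3·2 + 5·-1 + 6·1 + -3·1 + -2·1 + 4·1.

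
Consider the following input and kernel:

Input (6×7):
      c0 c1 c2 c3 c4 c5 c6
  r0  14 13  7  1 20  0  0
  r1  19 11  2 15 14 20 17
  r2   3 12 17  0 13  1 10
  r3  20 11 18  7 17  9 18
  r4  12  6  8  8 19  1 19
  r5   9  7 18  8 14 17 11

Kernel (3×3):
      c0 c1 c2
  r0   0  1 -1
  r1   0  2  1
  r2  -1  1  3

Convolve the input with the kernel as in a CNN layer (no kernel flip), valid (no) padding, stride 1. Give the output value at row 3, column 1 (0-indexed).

The receptive field on the input at this output position is [11 18 7 / 6 8 8 / 7 18 8]. Elementwise product with the kernel and sum: 18·1 + 7·-1 + 8·2 + 8·1 + 7·-1 + 18·1 + 8·3.

70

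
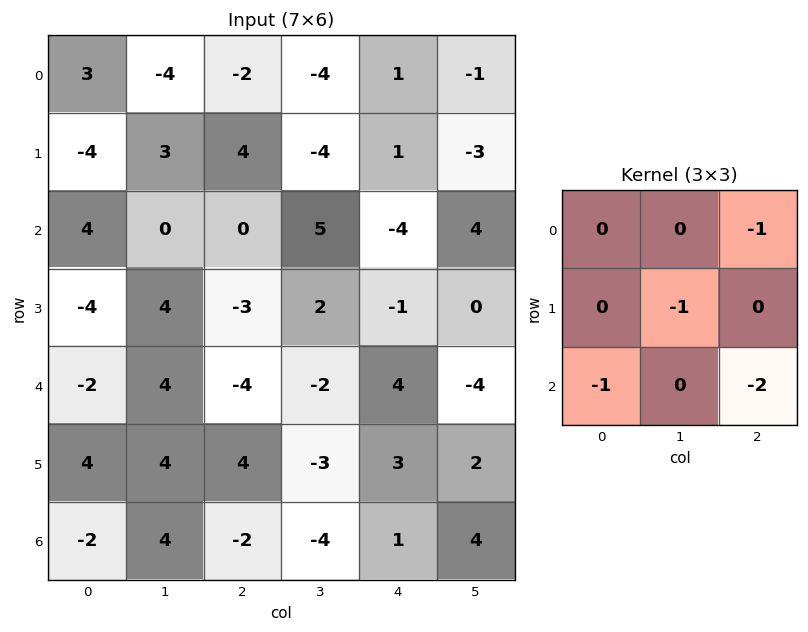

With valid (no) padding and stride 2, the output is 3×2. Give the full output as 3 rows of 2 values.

-5 11
6 -2
6 -1

Output[0,0]: The receptive field on the input at this output position is [3 -4 -2 / -4 3 4 / 4 0 0]. Elementwise product with the kernel and sum: -2·-1 + 3·-1 + 4·-1 + 0·-2.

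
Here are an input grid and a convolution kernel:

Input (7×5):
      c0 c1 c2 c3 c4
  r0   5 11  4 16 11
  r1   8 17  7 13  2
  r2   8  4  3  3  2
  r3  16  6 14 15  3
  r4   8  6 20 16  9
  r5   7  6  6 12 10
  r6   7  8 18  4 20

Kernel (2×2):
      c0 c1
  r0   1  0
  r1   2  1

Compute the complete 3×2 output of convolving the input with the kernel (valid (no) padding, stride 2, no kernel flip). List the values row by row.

Output[0,0]: The receptive field on the input at this output position is [5 11 / 8 17]. Elementwise product with the kernel and sum: 5·1 + 8·2 + 17·1.

38 31
46 46
28 44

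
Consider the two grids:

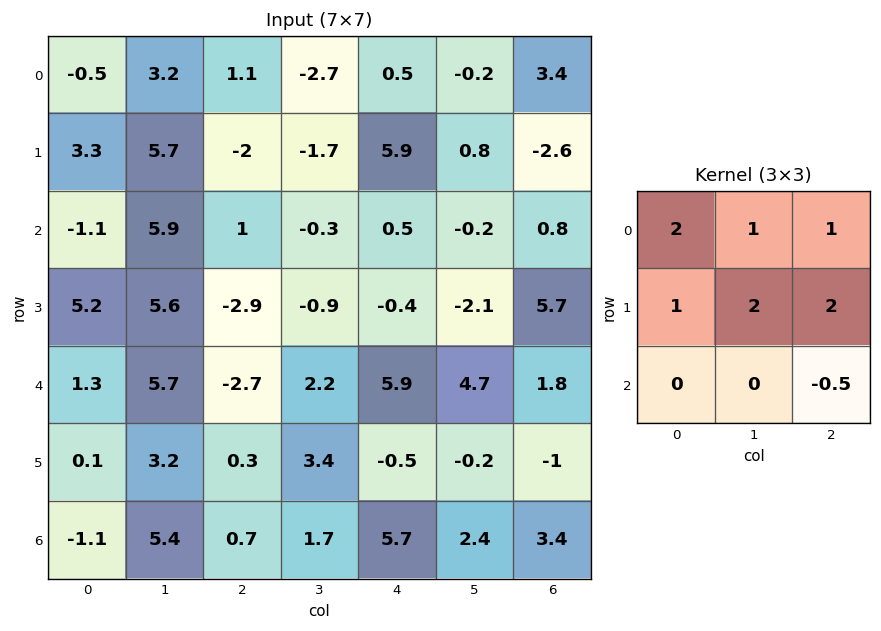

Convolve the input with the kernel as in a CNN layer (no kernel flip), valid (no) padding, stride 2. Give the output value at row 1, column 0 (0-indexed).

16.65

The receptive field on the input at this output position is [-1.1 5.9 1 / 5.2 5.6 -2.9 / 1.3 5.7 -2.7]. Elementwise product with the kernel and sum: -1.1·2 + 5.9·1 + 1·1 + 5.2·1 + 5.6·2 + -2.9·2 + -2.7·-0.5.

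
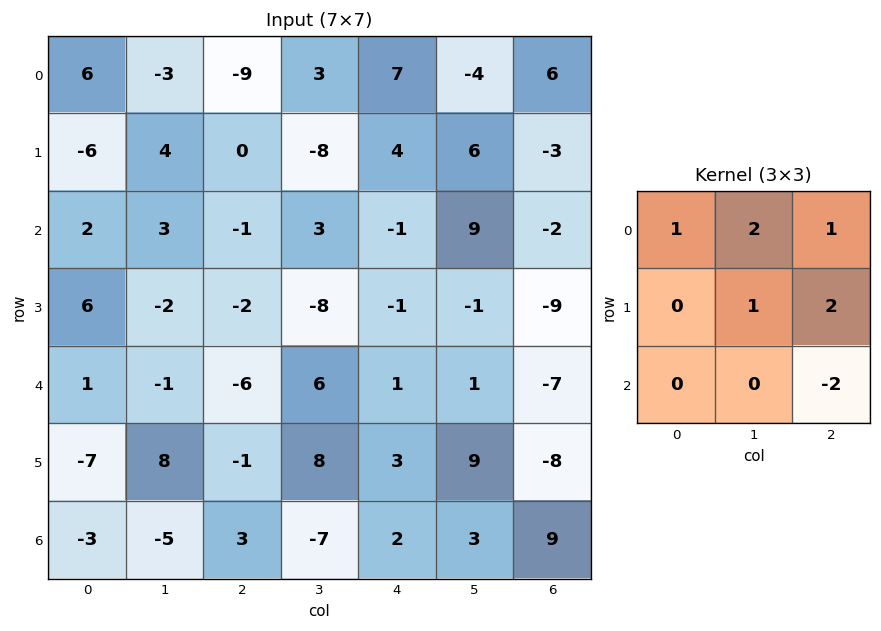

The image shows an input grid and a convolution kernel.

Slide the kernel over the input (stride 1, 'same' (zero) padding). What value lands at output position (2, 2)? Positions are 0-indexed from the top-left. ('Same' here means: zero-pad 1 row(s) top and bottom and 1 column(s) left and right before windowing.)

The receptive field on the zero-padded input at this output position is [4 0 -8 / 3 -1 3 / -2 -2 -8]. Elementwise product with the kernel and sum: 4·1 + 0·2 + -8·1 + -1·1 + 3·2 + -8·-2.

17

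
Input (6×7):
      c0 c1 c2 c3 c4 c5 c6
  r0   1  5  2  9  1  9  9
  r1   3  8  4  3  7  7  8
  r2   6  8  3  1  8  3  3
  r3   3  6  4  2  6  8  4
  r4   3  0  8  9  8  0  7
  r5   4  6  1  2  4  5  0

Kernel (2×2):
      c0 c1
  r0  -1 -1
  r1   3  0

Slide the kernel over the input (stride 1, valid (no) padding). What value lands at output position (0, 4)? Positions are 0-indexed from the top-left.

The receptive field on the input at this output position is [1 9 / 7 7]. Elementwise product with the kernel and sum: 1·-1 + 9·-1 + 7·3.

11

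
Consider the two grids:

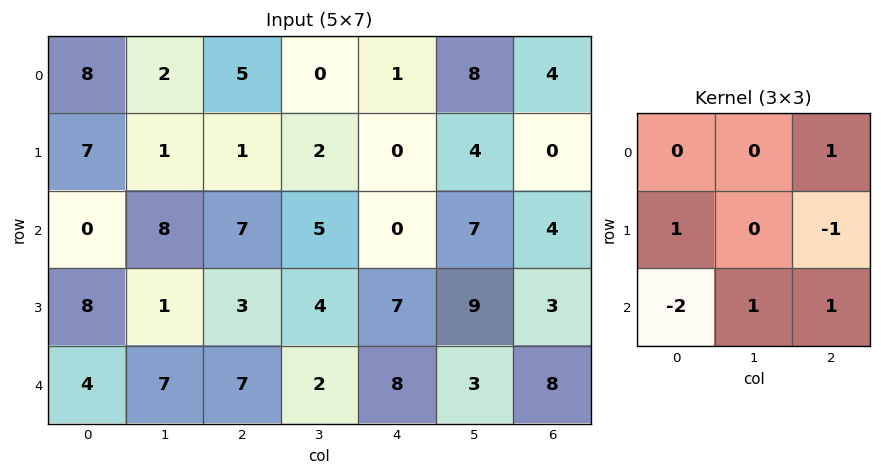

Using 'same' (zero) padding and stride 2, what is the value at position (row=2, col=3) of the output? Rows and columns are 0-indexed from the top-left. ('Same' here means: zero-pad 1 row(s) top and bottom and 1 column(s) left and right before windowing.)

The receptive field on the zero-padded input at this output position is [9 3 0 / 3 8 0 / 0 0 0]. Elementwise product with the kernel and sum: 0·1 + 3·1 + 0·-1 + 0·-2 + 0·1 + 0·1.

3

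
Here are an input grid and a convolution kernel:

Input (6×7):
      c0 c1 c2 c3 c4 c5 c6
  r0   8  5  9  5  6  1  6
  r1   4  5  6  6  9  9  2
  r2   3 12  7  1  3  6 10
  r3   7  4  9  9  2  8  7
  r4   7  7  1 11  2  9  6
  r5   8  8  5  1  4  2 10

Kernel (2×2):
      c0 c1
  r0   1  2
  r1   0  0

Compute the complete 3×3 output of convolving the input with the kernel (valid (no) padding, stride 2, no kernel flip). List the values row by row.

18 19 8
27 9 15
21 23 20

Output[0,0]: The receptive field on the input at this output position is [8 5 / 4 5]. Elementwise product with the kernel and sum: 8·1 + 5·2.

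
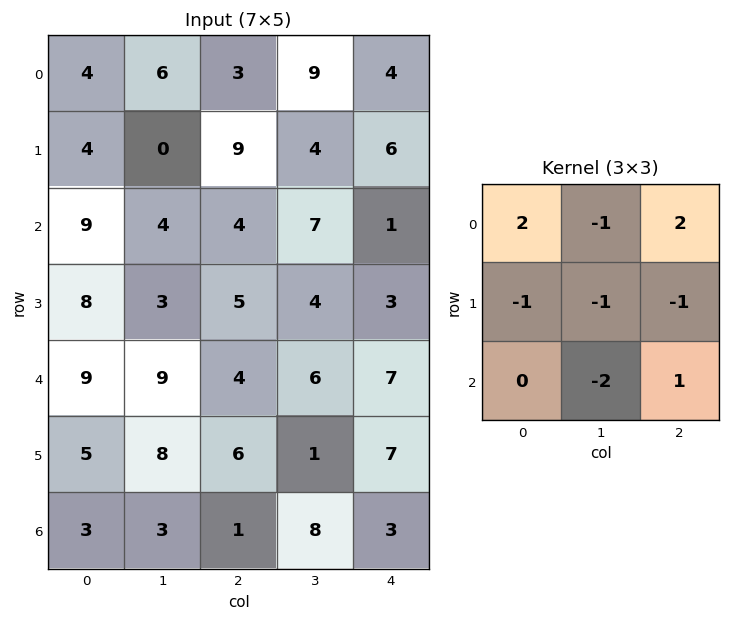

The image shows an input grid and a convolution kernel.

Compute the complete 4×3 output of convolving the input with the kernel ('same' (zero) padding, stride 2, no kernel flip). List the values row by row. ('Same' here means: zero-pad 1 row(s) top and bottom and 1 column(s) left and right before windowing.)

-18 -32 -25
-30 -22 -12
-22 -21 -22
5 0 -16

Output[0,0]: The receptive field on the zero-padded input at this output position is [0 0 0 / 0 4 6 / 0 4 0]. Elementwise product with the kernel and sum: 0·2 + 0·-1 + 0·2 + 0·-1 + 4·-1 + 6·-1 + 4·-2 + 0·1.
Output[0,1]: The receptive field on the zero-padded input at this output position is [0 0 0 / 6 3 9 / 0 9 4]. Elementwise product with the kernel and sum: 0·2 + 0·-1 + 0·2 + 6·-1 + 3·-1 + 9·-1 + 9·-2 + 4·1.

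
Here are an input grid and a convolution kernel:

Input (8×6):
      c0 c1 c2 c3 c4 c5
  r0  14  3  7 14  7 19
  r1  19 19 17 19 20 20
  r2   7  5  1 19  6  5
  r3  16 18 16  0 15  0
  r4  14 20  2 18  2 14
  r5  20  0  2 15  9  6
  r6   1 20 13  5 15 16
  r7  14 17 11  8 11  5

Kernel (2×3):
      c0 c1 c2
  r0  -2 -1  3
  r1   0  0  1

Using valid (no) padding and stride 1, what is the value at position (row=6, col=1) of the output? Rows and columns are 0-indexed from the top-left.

The receptive field on the input at this output position is [20 13 5 / 17 11 8]. Elementwise product with the kernel and sum: 20·-2 + 13·-1 + 5·3 + 8·1.

-30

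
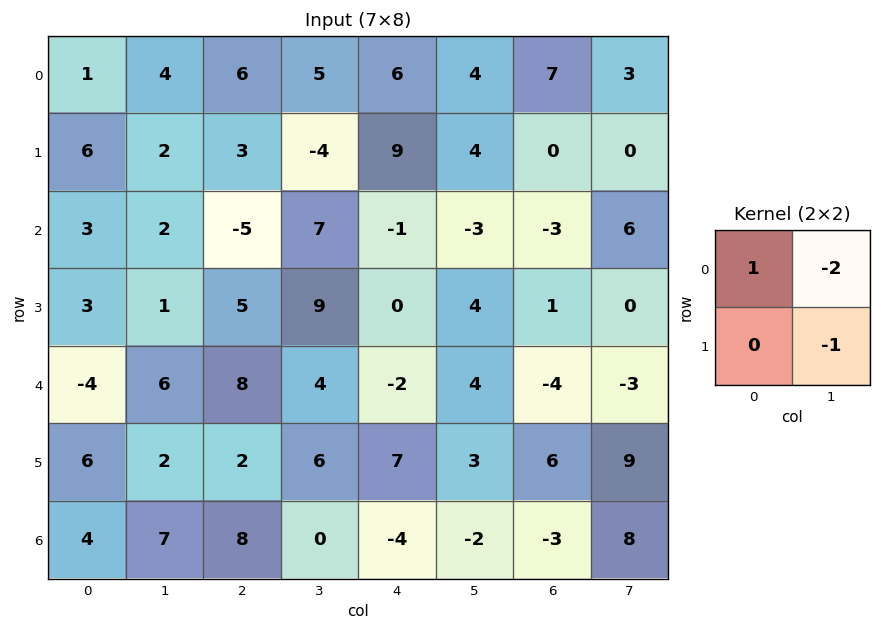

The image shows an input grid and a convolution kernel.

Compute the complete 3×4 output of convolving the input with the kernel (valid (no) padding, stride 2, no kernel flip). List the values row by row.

Output[0,0]: The receptive field on the input at this output position is [1 4 / 6 2]. Elementwise product with the kernel and sum: 1·1 + 4·-2 + 2·-1.

-9 0 -6 1
-2 -28 1 -15
-18 -6 -13 -7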